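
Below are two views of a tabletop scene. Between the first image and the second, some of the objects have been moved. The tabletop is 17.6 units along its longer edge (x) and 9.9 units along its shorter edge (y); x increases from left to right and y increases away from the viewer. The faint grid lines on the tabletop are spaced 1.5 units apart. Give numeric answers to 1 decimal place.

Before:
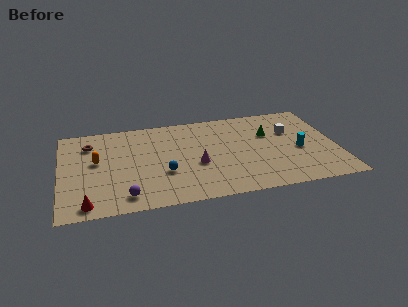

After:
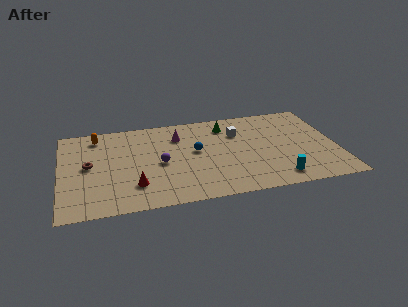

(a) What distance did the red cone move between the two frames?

3.3

From (1.6, 1.1) to (4.6, 2.5), the red cone covered √(3.0² + 1.4²) ≈ 3.3 units.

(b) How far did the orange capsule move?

2.8

From (2.3, 5.6) to (2.4, 8.4), the orange capsule covered √(0.1² + 2.8²) ≈ 2.8 units.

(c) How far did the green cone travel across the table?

3.1

The green cone was near (13.4, 6.5) before and (10.7, 8.0) after, so it travelled √(2.7² + 1.5²) ≈ 3.1 units.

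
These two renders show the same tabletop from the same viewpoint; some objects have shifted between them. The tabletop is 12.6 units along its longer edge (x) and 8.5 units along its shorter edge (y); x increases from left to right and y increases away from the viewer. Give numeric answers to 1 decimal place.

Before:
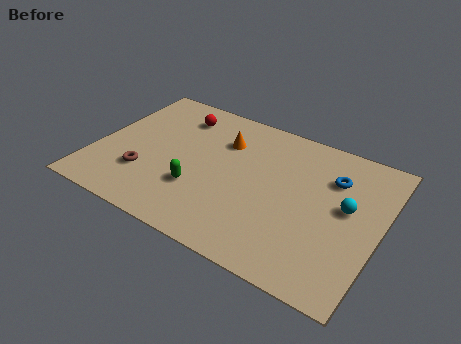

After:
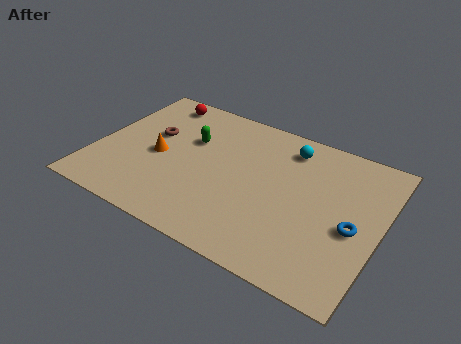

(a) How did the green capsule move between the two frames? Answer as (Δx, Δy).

(-0.8, 2.8)

The green capsule was at about (4.8, 2.7) and moved to about (4.0, 5.5).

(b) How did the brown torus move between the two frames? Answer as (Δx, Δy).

(-0.1, 2.6)

The brown torus was at about (2.4, 2.5) and moved to about (2.3, 5.1).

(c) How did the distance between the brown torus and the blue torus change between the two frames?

+0.6

Before: roughly 8.7 units apart; after: 9.3. That's 0.6 units further apart.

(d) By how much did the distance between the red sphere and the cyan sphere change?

-2.1

Before: roughly 8.2 units apart; after: 6.1. That's 2.1 units closer together.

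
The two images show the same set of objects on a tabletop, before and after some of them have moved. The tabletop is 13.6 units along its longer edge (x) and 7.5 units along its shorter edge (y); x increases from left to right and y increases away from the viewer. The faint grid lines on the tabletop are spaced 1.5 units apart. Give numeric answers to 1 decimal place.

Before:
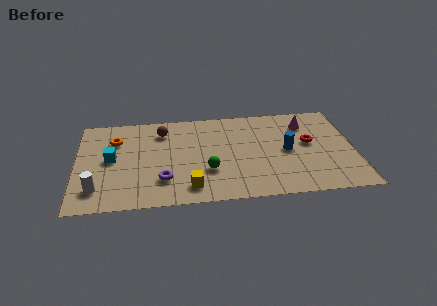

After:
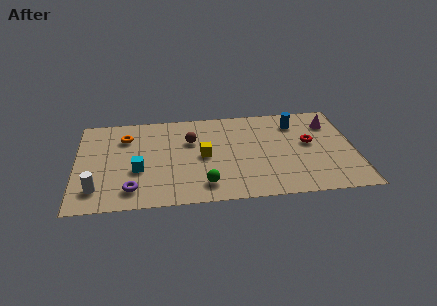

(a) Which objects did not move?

the red torus and the white cylinder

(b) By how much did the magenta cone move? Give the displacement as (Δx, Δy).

(1.2, -0.1)

The magenta cone started near (11.3, 5.8) and ended near (12.5, 5.7).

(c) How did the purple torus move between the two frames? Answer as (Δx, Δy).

(-1.5, -0.6)

The purple torus started near (4.2, 2.0) and ended near (2.7, 1.4).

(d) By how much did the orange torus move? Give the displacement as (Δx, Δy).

(0.5, 0.2)

The orange torus started near (1.9, 5.4) and ended near (2.4, 5.6).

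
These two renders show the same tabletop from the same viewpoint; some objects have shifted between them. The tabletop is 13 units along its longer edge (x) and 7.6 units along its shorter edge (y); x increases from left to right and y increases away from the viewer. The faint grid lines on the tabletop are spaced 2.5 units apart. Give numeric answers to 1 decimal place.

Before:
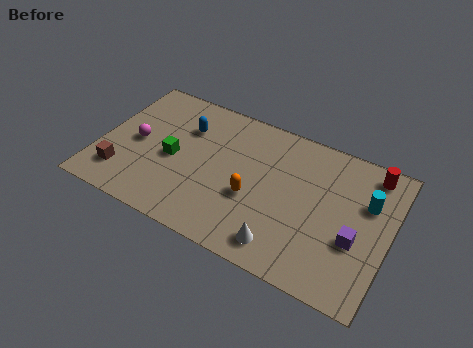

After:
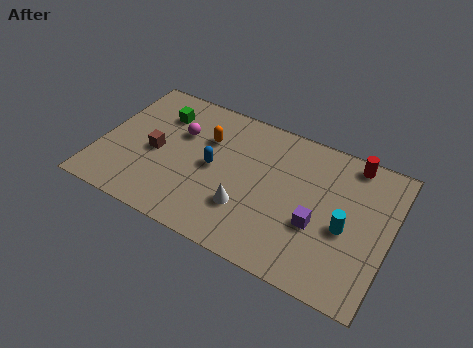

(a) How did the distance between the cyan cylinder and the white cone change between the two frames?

-0.6

They were about 5.0 units apart before and 4.4 after — 0.6 units closer together.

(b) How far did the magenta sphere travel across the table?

2.2

The magenta sphere moved from about (1.6, 3.7) to (3.4, 5.0), a distance of √(1.8² + 1.3²) ≈ 2.2.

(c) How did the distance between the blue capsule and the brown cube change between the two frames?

-1.8

They were about 4.4 units apart before and 2.6 after — 1.8 units closer together.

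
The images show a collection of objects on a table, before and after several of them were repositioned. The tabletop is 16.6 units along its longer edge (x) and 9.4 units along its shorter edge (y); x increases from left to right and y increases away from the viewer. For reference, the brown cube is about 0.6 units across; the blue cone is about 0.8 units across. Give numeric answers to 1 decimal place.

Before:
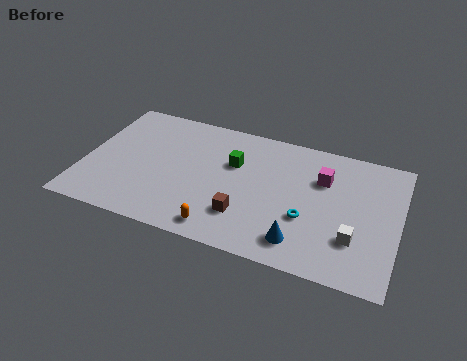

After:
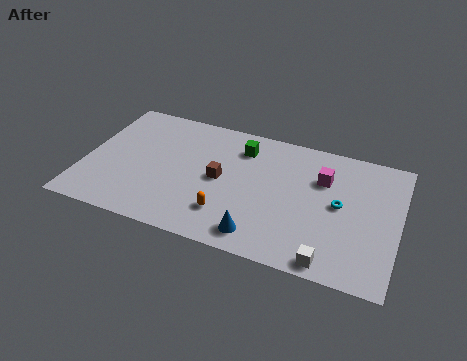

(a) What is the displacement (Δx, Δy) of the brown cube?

(-1.5, 2.2)

From the two frames, the brown cube sits at roughly (8.7, 2.5) before and (7.2, 4.7) after.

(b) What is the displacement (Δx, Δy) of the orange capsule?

(0.2, 1.1)

The orange capsule was at about (7.6, 1.2) and moved to about (7.8, 2.3).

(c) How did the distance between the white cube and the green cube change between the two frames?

+0.9

Before: roughly 7.4 units apart; after: 8.3. That's 0.9 units further apart.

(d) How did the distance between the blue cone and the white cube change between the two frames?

+0.8

Before: roughly 2.9 units apart; after: 3.7. That's 0.8 units further apart.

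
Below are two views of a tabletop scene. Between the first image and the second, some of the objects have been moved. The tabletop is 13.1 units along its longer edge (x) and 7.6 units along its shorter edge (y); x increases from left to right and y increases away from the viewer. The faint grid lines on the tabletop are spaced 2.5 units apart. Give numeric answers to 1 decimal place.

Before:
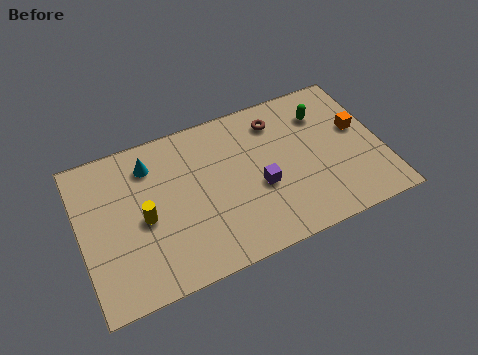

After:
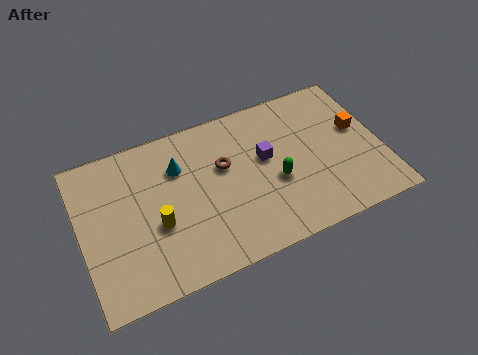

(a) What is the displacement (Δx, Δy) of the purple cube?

(0.4, 1.3)

The purple cube started near (7.7, 3.1) and ended near (8.1, 4.4).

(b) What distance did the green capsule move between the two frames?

3.5

The green capsule was near (10.8, 5.7) before and (8.4, 3.1) after, so it travelled √(2.4² + 2.6²) ≈ 3.5 units.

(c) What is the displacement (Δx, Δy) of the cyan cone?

(1.2, -0.6)

The cyan cone was at about (3.2, 6.0) and moved to about (4.4, 5.4).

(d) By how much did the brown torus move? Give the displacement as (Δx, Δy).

(-2.5, -1.4)

The brown torus started near (8.8, 6.1) and ended near (6.3, 4.7).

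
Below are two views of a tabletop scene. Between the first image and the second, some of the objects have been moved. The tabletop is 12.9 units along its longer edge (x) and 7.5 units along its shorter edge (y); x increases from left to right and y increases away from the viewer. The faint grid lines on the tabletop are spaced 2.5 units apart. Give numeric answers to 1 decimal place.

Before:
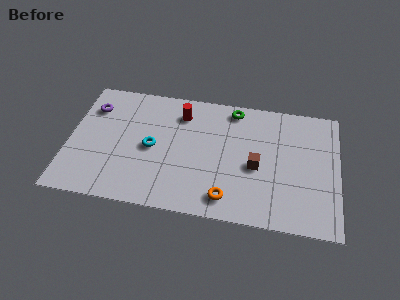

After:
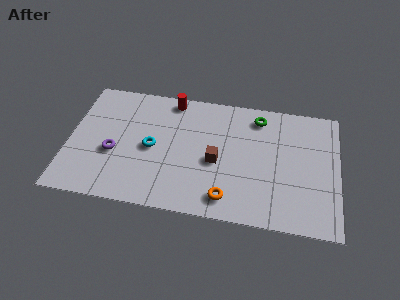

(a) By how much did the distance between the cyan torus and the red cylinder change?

+0.6

The distance was about 2.6 in the first image and 3.2 in the second, so they moved 0.6 units further apart.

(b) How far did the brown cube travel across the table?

1.9

The brown cube moved from about (9.0, 3.3) to (7.1, 3.3), a distance of √(1.9² + 0.0²) ≈ 1.9.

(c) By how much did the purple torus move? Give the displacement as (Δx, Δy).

(1.2, -2.6)

From the two frames, the purple torus sits at roughly (1.0, 5.6) before and (2.2, 3.0) after.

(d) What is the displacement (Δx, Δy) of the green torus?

(1.2, -0.3)

The green torus was at about (7.8, 6.6) and moved to about (9.0, 6.3).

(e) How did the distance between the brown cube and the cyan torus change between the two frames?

-1.9

The distance was about 5.0 in the first image and 3.1 in the second, so they moved 1.9 units closer together.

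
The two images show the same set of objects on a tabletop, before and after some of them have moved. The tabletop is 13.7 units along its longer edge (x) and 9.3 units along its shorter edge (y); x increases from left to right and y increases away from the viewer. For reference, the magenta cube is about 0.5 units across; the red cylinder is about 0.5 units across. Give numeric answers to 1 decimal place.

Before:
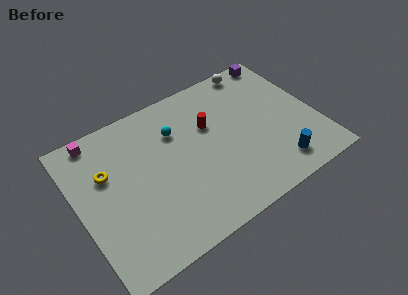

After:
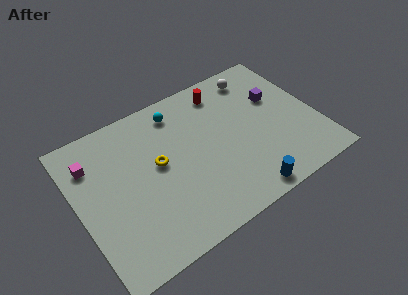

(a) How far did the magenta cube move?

1.5

From (1.6, 8.4) to (1.1, 7.0), the magenta cube covered √(0.5² + 1.4²) ≈ 1.5 units.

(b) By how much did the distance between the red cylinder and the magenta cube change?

+1.2

The distance was about 6.6 in the first image and 7.8 in the second, so they moved 1.2 units further apart.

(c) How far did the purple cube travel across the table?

2.7

The purple cube moved from about (12.5, 8.5) to (11.7, 5.9), a distance of √(0.8² + 2.6²) ≈ 2.7.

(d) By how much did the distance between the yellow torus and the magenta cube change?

+1.6

The distance was about 2.4 in the first image and 4.0 in the second, so they moved 1.6 units further apart.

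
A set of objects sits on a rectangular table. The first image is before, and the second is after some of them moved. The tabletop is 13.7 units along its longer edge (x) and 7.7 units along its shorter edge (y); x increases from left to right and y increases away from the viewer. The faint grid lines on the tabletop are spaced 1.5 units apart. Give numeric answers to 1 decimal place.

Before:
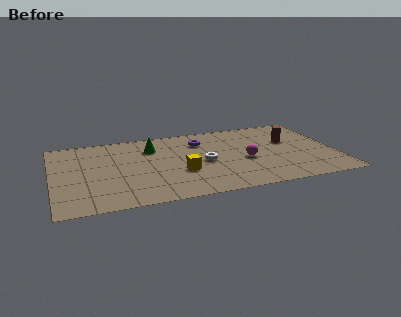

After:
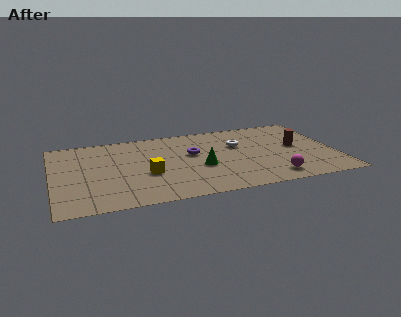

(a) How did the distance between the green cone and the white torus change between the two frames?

-0.4

They were about 3.2 units apart before and 2.8 after — 0.4 units closer together.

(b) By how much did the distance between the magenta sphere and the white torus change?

+2.0

They were about 2.0 units apart before and 4.0 after — 2.0 units further apart.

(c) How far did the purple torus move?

1.3

The purple torus was near (7.3, 5.8) before and (6.8, 4.6) after, so it travelled √(0.5² + 1.2²) ≈ 1.3 units.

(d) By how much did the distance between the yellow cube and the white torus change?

+3.6

They were about 1.4 units apart before and 5.0 after — 3.6 units further apart.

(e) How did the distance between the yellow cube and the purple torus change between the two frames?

-0.4

The distance was about 3.2 in the first image and 2.8 in the second, so they moved 0.4 units closer together.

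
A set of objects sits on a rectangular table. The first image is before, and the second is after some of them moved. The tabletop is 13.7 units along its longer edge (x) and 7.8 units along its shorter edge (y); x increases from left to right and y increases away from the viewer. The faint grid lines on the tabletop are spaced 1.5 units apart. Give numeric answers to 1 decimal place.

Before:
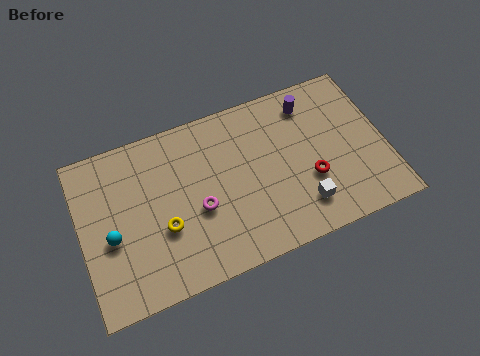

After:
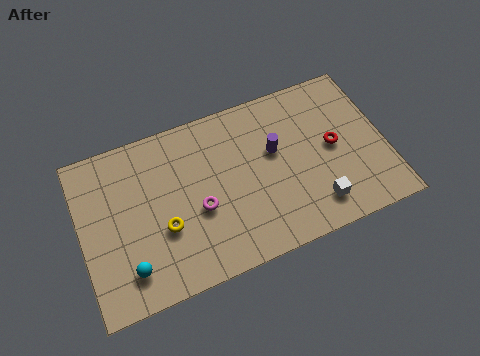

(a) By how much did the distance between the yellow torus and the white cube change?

+0.6

The distance was about 6.2 in the first image and 6.8 in the second, so they moved 0.6 units further apart.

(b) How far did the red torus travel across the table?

1.7

The red torus was near (10.2, 2.8) before and (11.4, 4.0) after, so it travelled √(1.2² + 1.2²) ≈ 1.7 units.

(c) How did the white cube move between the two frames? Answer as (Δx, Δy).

(0.6, -0.2)

From the two frames, the white cube sits at roughly (9.7, 1.7) before and (10.3, 1.5) after.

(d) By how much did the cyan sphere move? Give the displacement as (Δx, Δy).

(0.6, -1.7)

The cyan sphere was at about (1.3, 3.3) and moved to about (1.9, 1.6).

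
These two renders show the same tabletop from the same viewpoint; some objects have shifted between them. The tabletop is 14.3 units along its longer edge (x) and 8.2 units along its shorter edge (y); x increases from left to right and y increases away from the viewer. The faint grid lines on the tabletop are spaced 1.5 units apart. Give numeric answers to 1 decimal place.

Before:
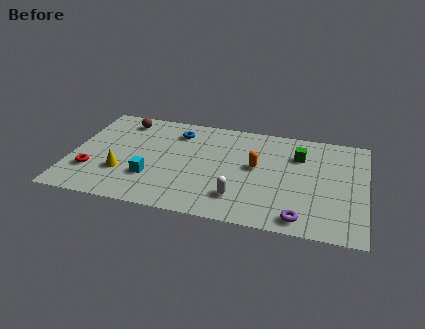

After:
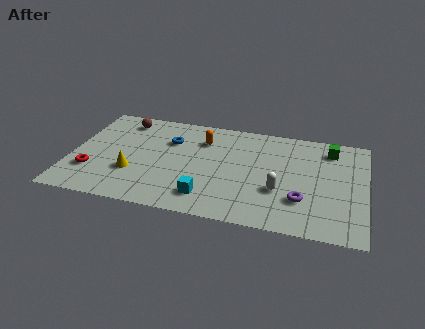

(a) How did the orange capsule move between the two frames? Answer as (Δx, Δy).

(-2.7, 1.6)

From the two frames, the orange capsule sits at roughly (9.0, 4.5) before and (6.3, 6.1) after.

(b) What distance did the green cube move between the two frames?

1.7

The green cube was near (11.0, 5.9) before and (12.5, 6.7) after, so it travelled √(1.5² + 0.8²) ≈ 1.7 units.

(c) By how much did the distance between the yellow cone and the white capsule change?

+1.4

The distance was about 5.7 in the first image and 7.1 in the second, so they moved 1.4 units further apart.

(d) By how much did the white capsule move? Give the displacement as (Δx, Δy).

(1.9, 1.0)

The white capsule started near (8.3, 1.9) and ended near (10.2, 2.9).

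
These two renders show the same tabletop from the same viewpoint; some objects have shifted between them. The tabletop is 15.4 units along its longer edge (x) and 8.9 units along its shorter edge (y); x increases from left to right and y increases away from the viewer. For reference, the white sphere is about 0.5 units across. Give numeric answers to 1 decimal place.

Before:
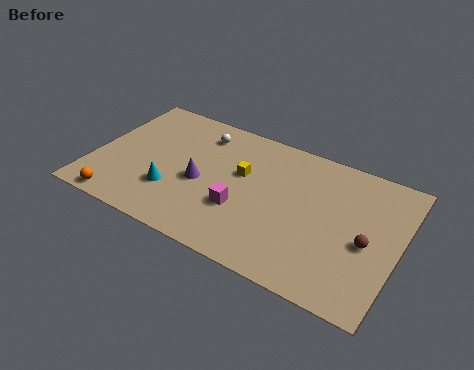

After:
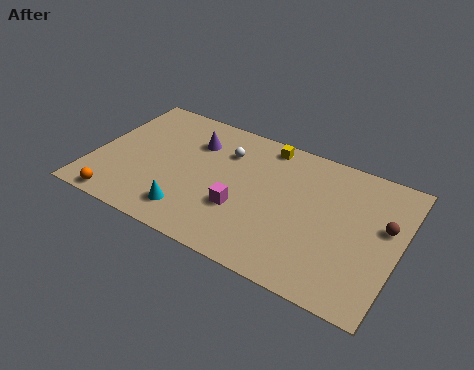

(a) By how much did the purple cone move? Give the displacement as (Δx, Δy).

(-0.7, 2.6)

The purple cone was at about (5.5, 3.9) and moved to about (4.8, 6.5).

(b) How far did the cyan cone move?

1.5

From (4.2, 2.7) to (5.3, 1.7), the cyan cone covered √(1.1² + 1.0²) ≈ 1.5 units.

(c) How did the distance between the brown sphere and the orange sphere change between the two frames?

+1.1

They were about 12.5 units apart before and 13.6 after — 1.1 units further apart.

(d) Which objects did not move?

the orange sphere and the magenta cube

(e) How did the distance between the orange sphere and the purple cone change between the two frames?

+1.6

Before: roughly 4.8 units apart; after: 6.4. That's 1.6 units further apart.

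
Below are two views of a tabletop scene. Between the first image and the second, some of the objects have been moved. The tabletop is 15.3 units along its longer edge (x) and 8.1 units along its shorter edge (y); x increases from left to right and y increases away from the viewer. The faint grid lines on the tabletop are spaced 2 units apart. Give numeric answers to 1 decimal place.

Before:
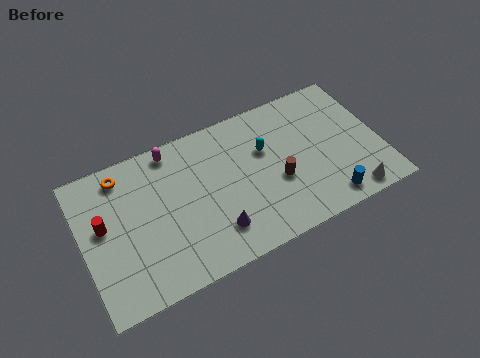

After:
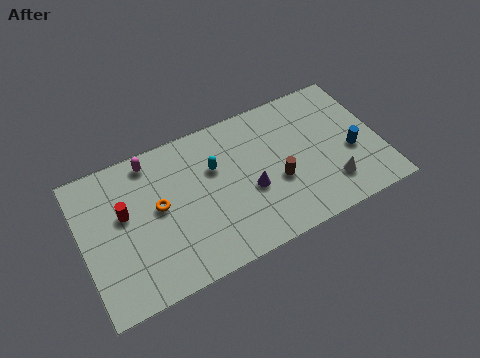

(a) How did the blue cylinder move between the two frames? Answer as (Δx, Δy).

(1.6, 2.2)

From the two frames, the blue cylinder sits at roughly (12.2, 1.1) before and (13.8, 3.3) after.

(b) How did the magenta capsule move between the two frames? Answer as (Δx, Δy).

(-1.1, -0.1)

From the two frames, the magenta capsule sits at roughly (4.9, 7.2) before and (3.8, 7.1) after.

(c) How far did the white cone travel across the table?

1.3

The white cone moved from about (13.4, 0.9) to (12.5, 1.9), a distance of √(0.9² + 1.0²) ≈ 1.3.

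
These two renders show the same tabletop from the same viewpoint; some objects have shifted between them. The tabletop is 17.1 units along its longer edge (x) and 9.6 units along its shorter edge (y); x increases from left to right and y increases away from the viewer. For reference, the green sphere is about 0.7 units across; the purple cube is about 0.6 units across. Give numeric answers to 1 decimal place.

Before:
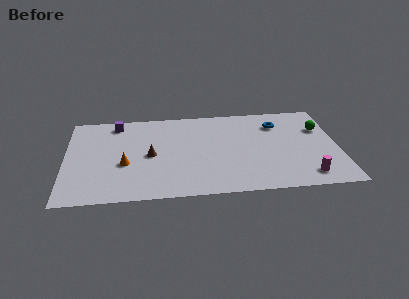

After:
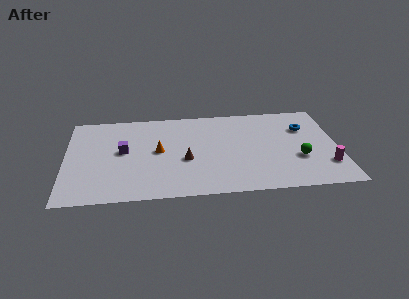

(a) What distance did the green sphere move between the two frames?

3.4

The green sphere was near (16.1, 6.5) before and (14.6, 3.4) after, so it travelled √(1.5² + 3.1²) ≈ 3.4 units.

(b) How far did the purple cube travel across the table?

3.1

The purple cube moved from about (3.2, 8.3) to (3.6, 5.2), a distance of √(0.4² + 3.1²) ≈ 3.1.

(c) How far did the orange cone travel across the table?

2.4

The orange cone moved from about (3.7, 3.8) to (5.8, 5.0), a distance of √(2.1² + 1.2²) ≈ 2.4.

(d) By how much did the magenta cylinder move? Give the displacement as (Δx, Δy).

(1.3, 1.0)

The magenta cylinder started near (15.0, 1.5) and ended near (16.3, 2.5).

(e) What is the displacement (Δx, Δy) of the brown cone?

(2.2, -0.7)

From the two frames, the brown cone sits at roughly (5.3, 4.6) before and (7.5, 3.9) after.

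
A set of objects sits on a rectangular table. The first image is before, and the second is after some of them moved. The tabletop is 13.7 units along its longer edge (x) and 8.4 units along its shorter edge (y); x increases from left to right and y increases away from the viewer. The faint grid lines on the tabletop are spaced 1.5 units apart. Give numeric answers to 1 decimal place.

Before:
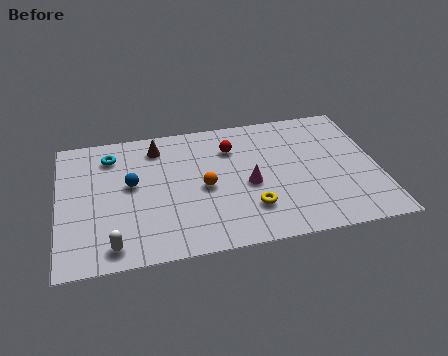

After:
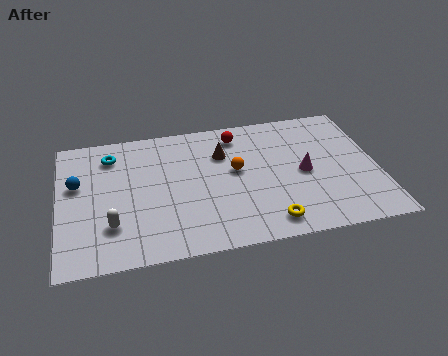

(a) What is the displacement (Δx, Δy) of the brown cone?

(2.8, -1.0)

The brown cone was at about (4.3, 6.9) and moved to about (7.1, 5.9).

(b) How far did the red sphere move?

0.9

The red sphere moved from about (7.5, 6.2) to (7.8, 7.0), a distance of √(0.3² + 0.8²) ≈ 0.9.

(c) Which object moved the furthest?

the brown cone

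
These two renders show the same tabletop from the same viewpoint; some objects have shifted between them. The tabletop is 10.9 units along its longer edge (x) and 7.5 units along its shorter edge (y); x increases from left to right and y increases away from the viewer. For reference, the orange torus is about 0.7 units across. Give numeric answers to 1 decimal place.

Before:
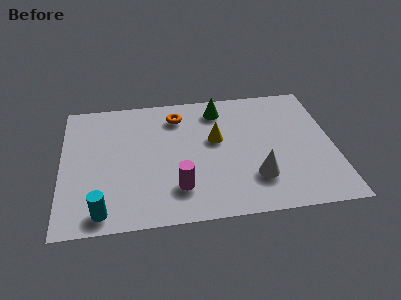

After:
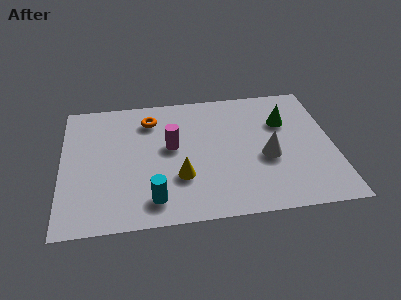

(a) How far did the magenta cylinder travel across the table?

2.4

From (4.6, 1.8) to (4.4, 4.2), the magenta cylinder covered √(0.2² + 2.4²) ≈ 2.4 units.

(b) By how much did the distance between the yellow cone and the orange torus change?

+1.5

Before: roughly 2.2 units apart; after: 3.7. That's 1.5 units further apart.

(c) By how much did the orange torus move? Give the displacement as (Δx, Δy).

(-1.1, -0.1)

The orange torus started near (4.7, 6.0) and ended near (3.6, 5.9).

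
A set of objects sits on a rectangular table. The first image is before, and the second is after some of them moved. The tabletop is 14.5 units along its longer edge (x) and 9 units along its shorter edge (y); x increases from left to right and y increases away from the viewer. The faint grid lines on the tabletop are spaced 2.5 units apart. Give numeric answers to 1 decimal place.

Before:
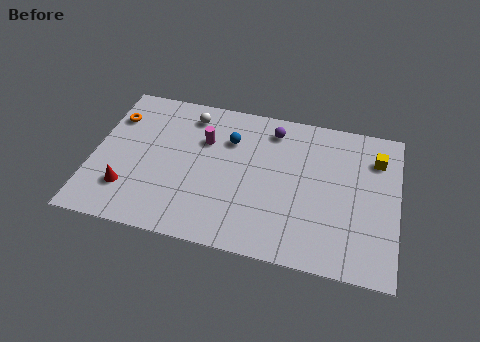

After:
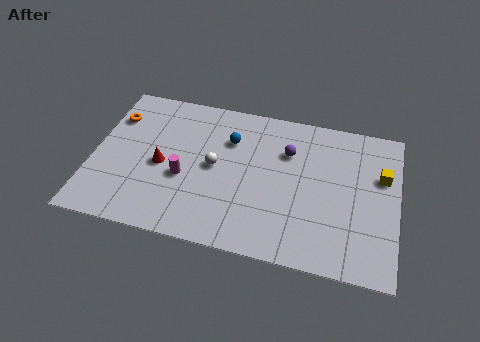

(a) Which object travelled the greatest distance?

the white sphere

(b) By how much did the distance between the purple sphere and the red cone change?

-2.1

Before: roughly 8.4 units apart; after: 6.3. That's 2.1 units closer together.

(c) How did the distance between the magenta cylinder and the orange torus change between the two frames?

+0.3

The distance was about 4.4 in the first image and 4.7 in the second, so they moved 0.3 units further apart.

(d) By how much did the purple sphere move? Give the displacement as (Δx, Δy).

(0.8, -1.2)

The purple sphere started near (8.4, 7.5) and ended near (9.2, 6.3).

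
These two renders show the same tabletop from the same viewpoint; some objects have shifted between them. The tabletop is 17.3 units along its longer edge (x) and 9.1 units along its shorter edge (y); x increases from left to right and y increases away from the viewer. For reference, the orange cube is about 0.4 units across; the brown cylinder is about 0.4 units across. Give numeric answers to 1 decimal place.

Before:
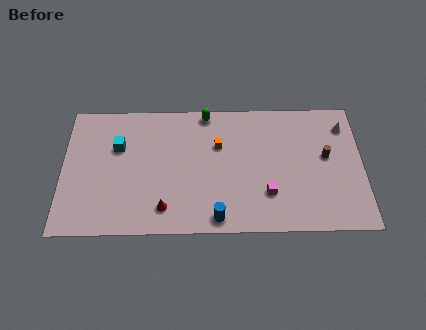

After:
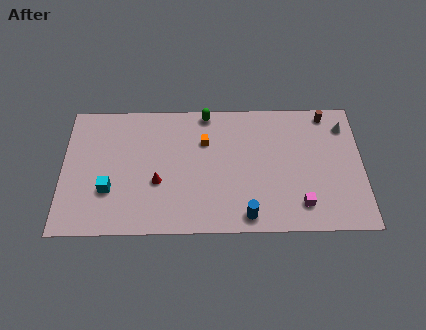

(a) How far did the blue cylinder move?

1.7

The blue cylinder was near (8.9, 1.0) before and (10.6, 1.1) after, so it travelled √(1.7² + 0.1²) ≈ 1.7 units.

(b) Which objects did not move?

the green capsule and the white cone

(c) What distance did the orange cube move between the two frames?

0.9

The orange cube moved from about (9.0, 6.0) to (8.2, 6.3), a distance of √(0.8² + 0.3²) ≈ 0.9.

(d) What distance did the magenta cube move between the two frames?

2.1

The magenta cube was near (11.8, 2.6) before and (13.7, 1.8) after, so it travelled √(1.9² + 0.8²) ≈ 2.1 units.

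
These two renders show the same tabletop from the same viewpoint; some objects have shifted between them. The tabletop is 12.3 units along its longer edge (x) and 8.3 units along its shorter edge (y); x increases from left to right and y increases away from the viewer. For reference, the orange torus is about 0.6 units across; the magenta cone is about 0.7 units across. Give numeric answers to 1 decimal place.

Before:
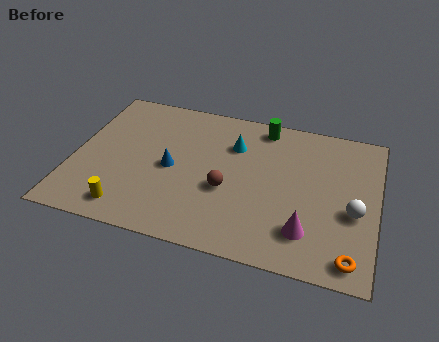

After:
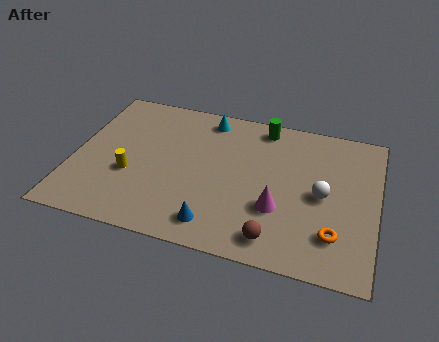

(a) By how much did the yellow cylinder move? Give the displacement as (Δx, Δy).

(-0.1, 1.9)

The yellow cylinder started near (2.5, 1.2) and ended near (2.4, 3.1).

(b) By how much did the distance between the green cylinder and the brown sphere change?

+2.0

Before: roughly 4.2 units apart; after: 6.2. That's 2.0 units further apart.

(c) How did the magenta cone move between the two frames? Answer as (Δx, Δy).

(-1.2, 0.9)

The magenta cone was at about (9.6, 1.9) and moved to about (8.4, 2.8).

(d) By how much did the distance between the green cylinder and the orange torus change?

-1.2

They were about 7.4 units apart before and 6.2 after — 1.2 units closer together.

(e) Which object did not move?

the green cylinder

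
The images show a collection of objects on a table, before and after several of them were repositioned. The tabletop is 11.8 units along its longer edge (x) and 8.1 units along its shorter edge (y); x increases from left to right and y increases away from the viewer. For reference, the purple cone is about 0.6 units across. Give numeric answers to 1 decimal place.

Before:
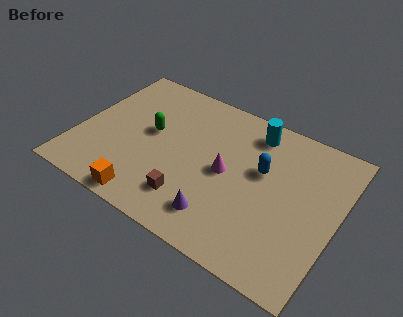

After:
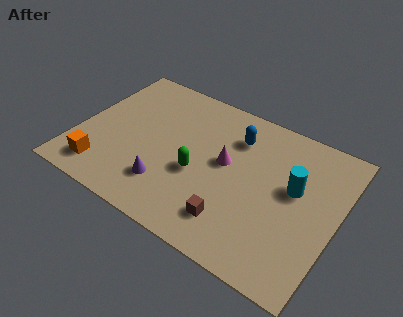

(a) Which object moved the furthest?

the cyan cylinder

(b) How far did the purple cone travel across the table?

2.5

The purple cone was near (6.9, 1.6) before and (4.4, 2.0) after, so it travelled √(2.5² + 0.4²) ≈ 2.5 units.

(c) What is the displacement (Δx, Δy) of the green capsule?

(2.4, -1.2)

The green capsule started near (3.2, 4.5) and ended near (5.6, 3.3).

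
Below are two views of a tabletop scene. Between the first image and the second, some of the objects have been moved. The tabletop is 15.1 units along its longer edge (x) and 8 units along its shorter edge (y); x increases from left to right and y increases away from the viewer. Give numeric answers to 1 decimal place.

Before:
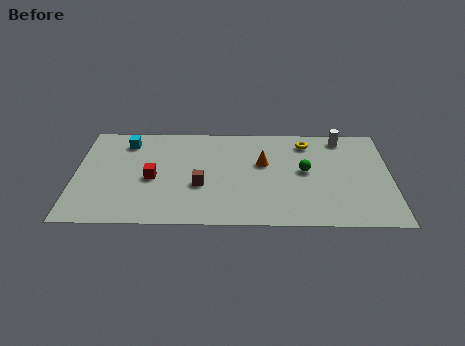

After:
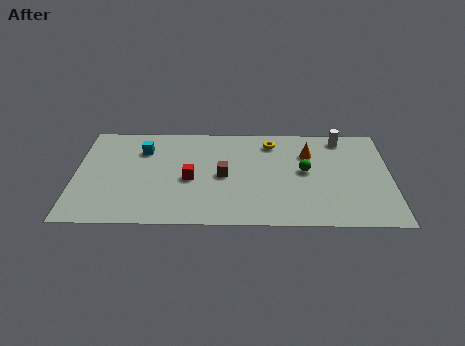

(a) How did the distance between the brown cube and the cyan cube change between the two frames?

-0.6

The distance was about 5.0 in the first image and 4.4 in the second, so they moved 0.6 units closer together.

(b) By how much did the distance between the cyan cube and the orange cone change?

+1.2

Before: roughly 6.8 units apart; after: 8.0. That's 1.2 units further apart.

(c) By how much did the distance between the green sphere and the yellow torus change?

+0.5

Before: roughly 2.3 units apart; after: 2.8. That's 0.5 units further apart.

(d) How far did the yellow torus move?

1.7

From (11.1, 6.6) to (9.4, 6.6), the yellow torus covered √(1.7² + 0.0²) ≈ 1.7 units.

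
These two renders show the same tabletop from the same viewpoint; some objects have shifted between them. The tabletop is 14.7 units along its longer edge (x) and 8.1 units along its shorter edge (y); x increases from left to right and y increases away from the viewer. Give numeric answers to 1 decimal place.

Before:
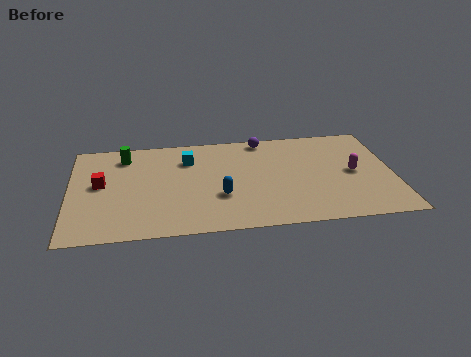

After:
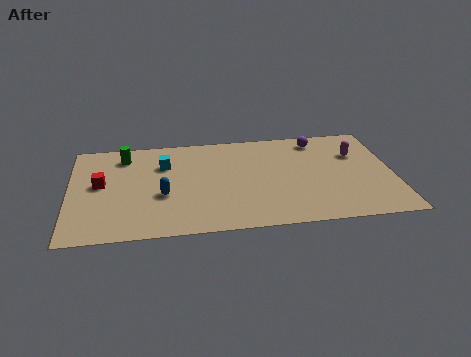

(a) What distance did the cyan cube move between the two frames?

1.1

The cyan cube moved from about (5.4, 6.0) to (4.3, 5.7), a distance of √(1.1² + 0.3²) ≈ 1.1.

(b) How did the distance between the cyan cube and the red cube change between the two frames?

-1.1

They were about 4.3 units apart before and 3.2 after — 1.1 units closer together.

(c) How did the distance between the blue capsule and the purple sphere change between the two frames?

+3.1

The distance was about 5.0 in the first image and 8.1 in the second, so they moved 3.1 units further apart.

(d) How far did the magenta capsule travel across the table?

1.5

From (12.9, 4.0) to (13.1, 5.5), the magenta capsule covered √(0.2² + 1.5²) ≈ 1.5 units.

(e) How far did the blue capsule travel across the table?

2.6

The blue capsule was near (6.8, 2.8) before and (4.2, 3.2) after, so it travelled √(2.6² + 0.4²) ≈ 2.6 units.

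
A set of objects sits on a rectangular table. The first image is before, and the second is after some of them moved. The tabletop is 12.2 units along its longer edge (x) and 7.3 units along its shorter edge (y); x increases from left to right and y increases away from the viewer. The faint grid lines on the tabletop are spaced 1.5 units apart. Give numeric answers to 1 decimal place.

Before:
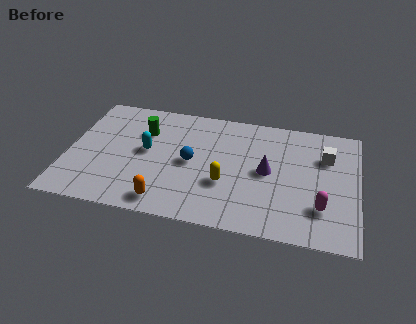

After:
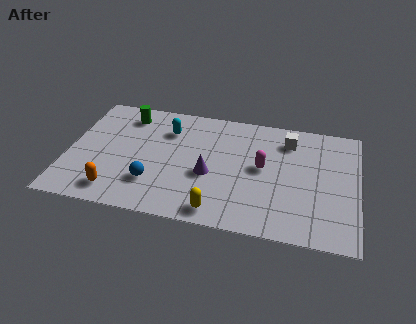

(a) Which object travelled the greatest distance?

the magenta capsule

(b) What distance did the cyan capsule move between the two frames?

1.7

The cyan capsule was near (3.3, 3.9) before and (4.1, 5.4) after, so it travelled √(0.8² + 1.5²) ≈ 1.7 units.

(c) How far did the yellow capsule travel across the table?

1.7

From (6.7, 2.6) to (6.5, 0.9), the yellow capsule covered √(0.2² + 1.7²) ≈ 1.7 units.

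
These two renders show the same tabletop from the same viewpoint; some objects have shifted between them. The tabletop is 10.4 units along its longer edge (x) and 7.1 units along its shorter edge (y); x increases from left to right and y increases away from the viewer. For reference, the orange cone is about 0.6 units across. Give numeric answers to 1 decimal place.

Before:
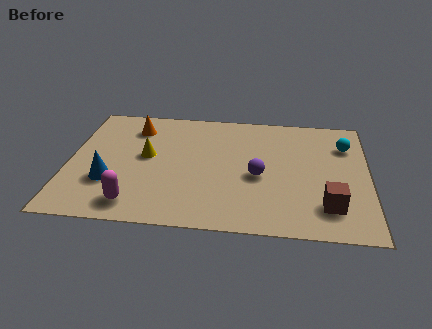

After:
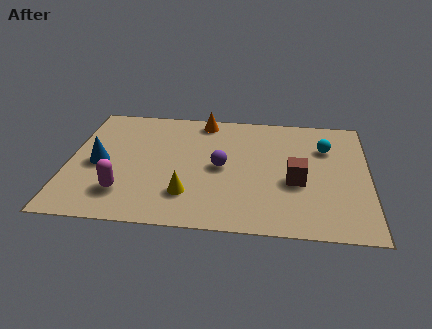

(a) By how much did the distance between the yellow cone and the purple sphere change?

-2.0

The distance was about 4.0 in the first image and 2.0 in the second, so they moved 2.0 units closer together.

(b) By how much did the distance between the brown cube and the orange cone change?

-3.2

The distance was about 7.9 in the first image and 4.7 in the second, so they moved 3.2 units closer together.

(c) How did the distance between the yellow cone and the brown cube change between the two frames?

-2.8

Before: roughly 6.7 units apart; after: 3.9. That's 2.8 units closer together.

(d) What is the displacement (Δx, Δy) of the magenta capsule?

(-0.4, 0.6)

The magenta capsule started near (2.4, 1.1) and ended near (2.0, 1.7).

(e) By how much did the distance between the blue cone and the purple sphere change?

-1.0

Before: roughly 5.2 units apart; after: 4.2. That's 1.0 units closer together.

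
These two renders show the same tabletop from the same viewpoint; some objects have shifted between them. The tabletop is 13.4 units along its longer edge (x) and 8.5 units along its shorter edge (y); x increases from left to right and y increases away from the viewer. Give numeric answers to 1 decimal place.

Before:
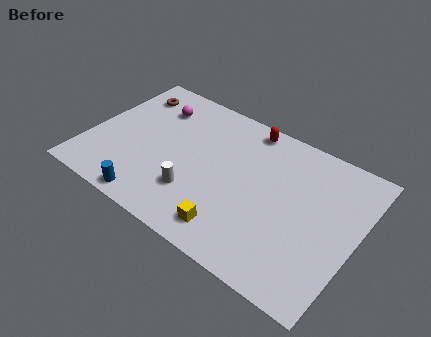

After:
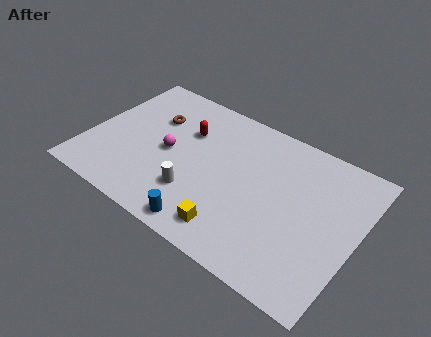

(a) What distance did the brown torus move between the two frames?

1.8

The brown torus moved from about (1.4, 6.8) to (2.9, 5.8), a distance of √(1.5² + 1.0²) ≈ 1.8.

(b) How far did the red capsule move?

3.3

The red capsule was near (7.4, 7.6) before and (4.6, 5.8) after, so it travelled √(2.8² + 1.8²) ≈ 3.3 units.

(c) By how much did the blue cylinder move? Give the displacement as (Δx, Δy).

(2.8, 0.1)

From the two frames, the blue cylinder sits at roughly (3.8, 0.8) before and (6.6, 0.9) after.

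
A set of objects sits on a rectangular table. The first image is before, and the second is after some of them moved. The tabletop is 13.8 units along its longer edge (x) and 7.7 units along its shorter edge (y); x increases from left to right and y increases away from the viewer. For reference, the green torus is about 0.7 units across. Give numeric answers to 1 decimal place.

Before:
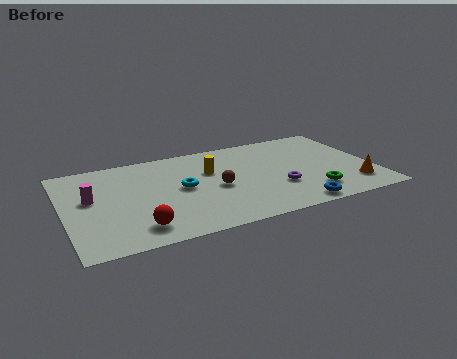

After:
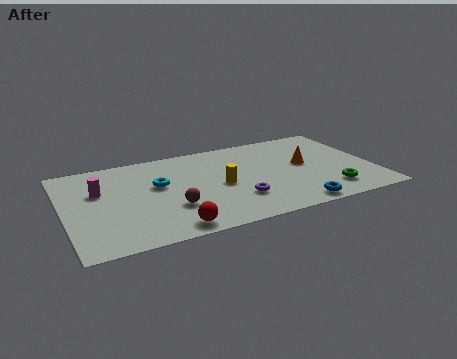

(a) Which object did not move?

the blue torus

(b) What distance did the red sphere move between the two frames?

1.5

The red sphere was near (3.0, 1.4) before and (4.4, 0.9) after, so it travelled √(1.4² + 0.5²) ≈ 1.5 units.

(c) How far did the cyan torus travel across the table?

1.2

From (5.2, 4.0) to (4.2, 4.6), the cyan torus covered √(1.0² + 0.6²) ≈ 1.2 units.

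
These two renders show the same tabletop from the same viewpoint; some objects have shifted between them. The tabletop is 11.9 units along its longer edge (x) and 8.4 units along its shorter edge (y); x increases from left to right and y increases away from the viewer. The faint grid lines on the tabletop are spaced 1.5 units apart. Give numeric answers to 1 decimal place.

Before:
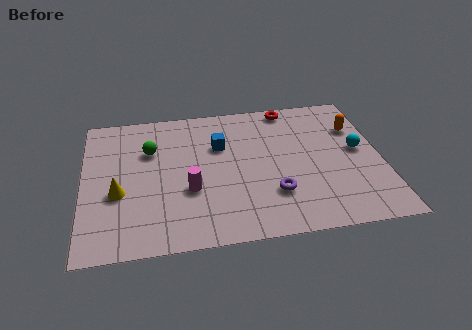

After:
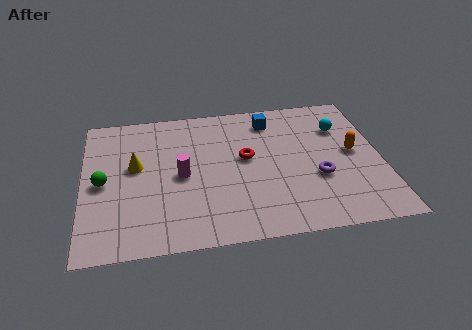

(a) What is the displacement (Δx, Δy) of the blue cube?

(2.1, 1.3)

From the two frames, the blue cube sits at roughly (5.5, 5.6) before and (7.6, 6.9) after.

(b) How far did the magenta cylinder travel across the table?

0.9

The magenta cylinder moved from about (4.2, 3.1) to (3.9, 4.0), a distance of √(0.3² + 0.9²) ≈ 0.9.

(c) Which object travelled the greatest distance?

the red torus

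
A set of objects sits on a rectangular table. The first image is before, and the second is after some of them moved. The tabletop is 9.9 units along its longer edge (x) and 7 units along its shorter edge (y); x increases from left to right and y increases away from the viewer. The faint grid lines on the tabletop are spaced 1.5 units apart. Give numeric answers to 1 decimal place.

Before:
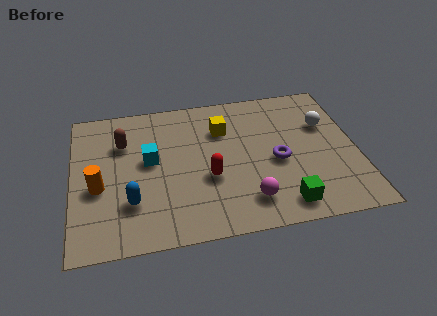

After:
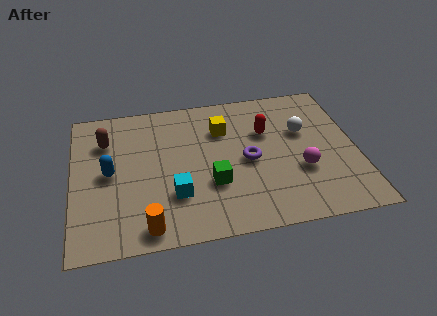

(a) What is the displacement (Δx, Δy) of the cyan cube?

(0.8, -1.8)

The cyan cube started near (2.7, 3.9) and ended near (3.5, 2.1).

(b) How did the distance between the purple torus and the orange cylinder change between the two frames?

-1.8

Before: roughly 6.2 units apart; after: 4.4. That's 1.8 units closer together.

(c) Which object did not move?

the yellow cube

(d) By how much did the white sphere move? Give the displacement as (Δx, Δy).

(-0.8, -0.2)

From the two frames, the white sphere sits at roughly (8.9, 4.6) before and (8.1, 4.4) after.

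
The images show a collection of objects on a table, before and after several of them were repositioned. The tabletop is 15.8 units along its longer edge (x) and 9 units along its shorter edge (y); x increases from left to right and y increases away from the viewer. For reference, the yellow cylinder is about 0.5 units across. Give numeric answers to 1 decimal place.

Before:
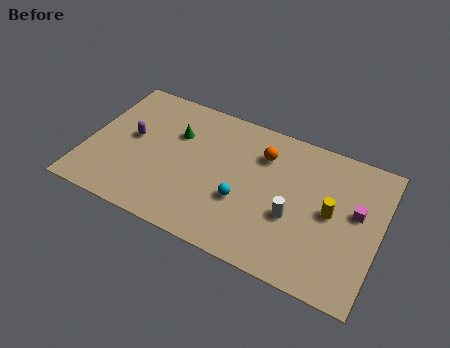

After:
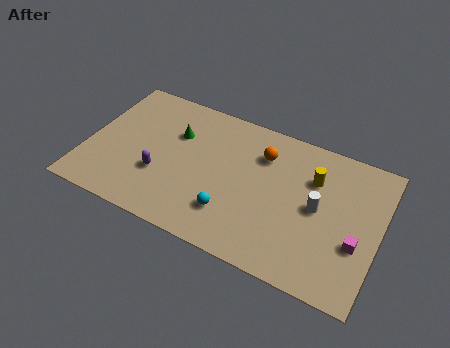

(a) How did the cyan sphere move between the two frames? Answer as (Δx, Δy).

(-0.5, -1.0)

From the two frames, the cyan sphere sits at roughly (8.6, 3.3) before and (8.1, 2.3) after.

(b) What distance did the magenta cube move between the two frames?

1.9

From (14.5, 5.2) to (14.7, 3.3), the magenta cube covered √(0.2² + 1.9²) ≈ 1.9 units.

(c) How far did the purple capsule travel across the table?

2.5

The purple capsule was near (2.3, 4.9) before and (4.1, 3.1) after, so it travelled √(1.8² + 1.8²) ≈ 2.5 units.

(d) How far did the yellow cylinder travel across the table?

2.0

The yellow cylinder was near (13.2, 4.6) before and (12.1, 6.3) after, so it travelled √(1.1² + 1.7²) ≈ 2.0 units.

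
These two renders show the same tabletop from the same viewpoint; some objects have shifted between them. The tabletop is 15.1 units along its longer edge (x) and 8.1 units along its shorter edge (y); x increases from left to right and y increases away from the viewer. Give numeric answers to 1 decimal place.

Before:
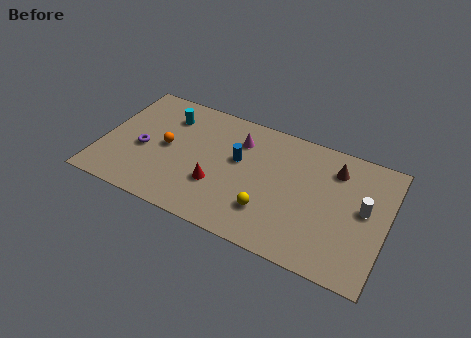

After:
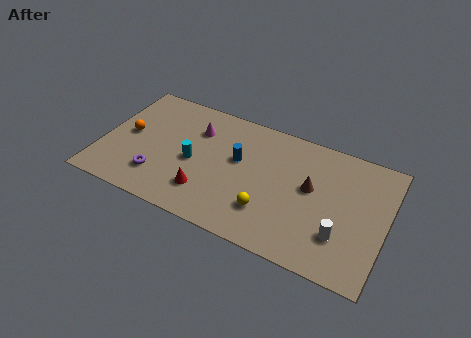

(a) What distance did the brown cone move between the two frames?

2.0

The brown cone moved from about (12.2, 6.3) to (11.1, 4.6), a distance of √(1.1² + 1.7²) ≈ 2.0.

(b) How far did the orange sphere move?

2.1

The orange sphere was near (3.4, 4.1) before and (1.3, 4.2) after, so it travelled √(2.1² + 0.1²) ≈ 2.1 units.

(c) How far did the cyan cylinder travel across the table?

3.0

The cyan cylinder moved from about (3.2, 6.2) to (4.9, 3.7), a distance of √(1.7² + 2.5²) ≈ 3.0.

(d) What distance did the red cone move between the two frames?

0.9

The red cone was near (6.3, 2.7) before and (5.8, 2.0) after, so it travelled √(0.5² + 0.7²) ≈ 0.9 units.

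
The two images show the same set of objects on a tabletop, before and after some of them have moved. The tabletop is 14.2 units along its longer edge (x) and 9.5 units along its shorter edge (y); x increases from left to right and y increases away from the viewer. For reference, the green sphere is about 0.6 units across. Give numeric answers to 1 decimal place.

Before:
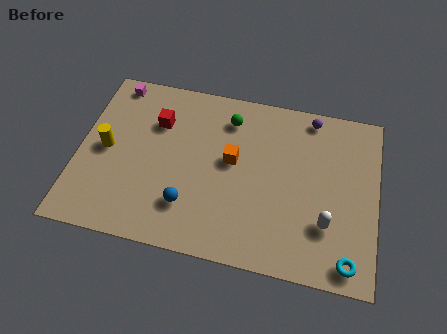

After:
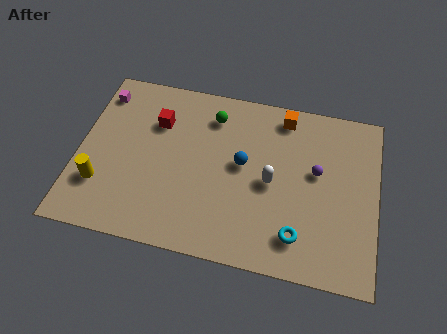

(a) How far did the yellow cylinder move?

2.0

From (1.3, 4.7) to (1.2, 2.7), the yellow cylinder covered √(0.1² + 2.0²) ≈ 2.0 units.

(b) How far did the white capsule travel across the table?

3.2

The white capsule moved from about (11.9, 2.8) to (9.2, 4.5), a distance of √(2.7² + 1.7²) ≈ 3.2.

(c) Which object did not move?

the red cube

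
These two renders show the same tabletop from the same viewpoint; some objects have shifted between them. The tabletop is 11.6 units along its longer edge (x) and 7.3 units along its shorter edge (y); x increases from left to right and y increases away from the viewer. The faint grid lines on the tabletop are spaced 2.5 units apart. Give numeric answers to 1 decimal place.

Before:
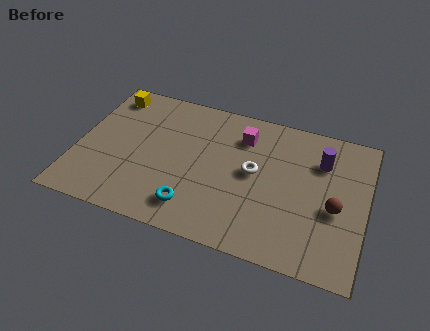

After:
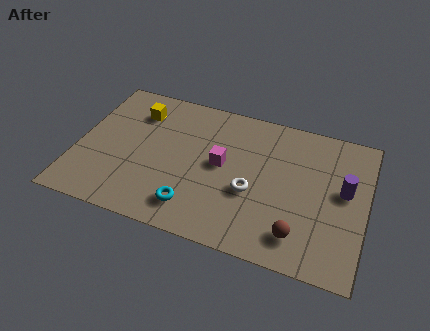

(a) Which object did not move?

the cyan torus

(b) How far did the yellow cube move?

1.3

The yellow cube was near (1.0, 6.2) before and (2.2, 5.6) after, so it travelled √(1.2² + 0.6²) ≈ 1.3 units.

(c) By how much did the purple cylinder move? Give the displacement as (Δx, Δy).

(1.0, -1.2)

The purple cylinder was at about (9.7, 5.3) and moved to about (10.7, 4.1).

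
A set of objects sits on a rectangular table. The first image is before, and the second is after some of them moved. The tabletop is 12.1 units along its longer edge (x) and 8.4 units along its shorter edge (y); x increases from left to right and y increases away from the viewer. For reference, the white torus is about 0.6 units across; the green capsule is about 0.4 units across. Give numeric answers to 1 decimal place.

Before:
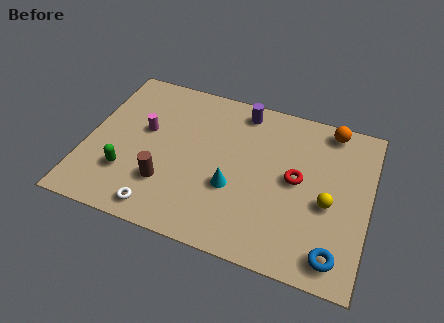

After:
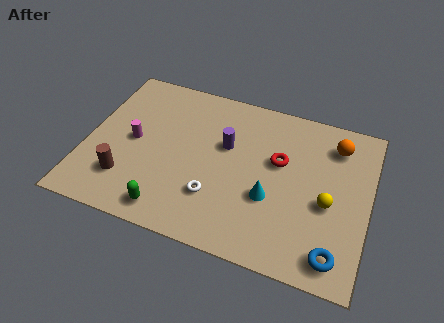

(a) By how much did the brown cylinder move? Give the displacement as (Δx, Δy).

(-1.7, -0.3)

The brown cylinder was at about (3.6, 2.4) and moved to about (1.9, 2.1).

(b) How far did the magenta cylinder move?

0.8

From (2.4, 4.9) to (2.0, 4.2), the magenta cylinder covered √(0.4² + 0.7²) ≈ 0.8 units.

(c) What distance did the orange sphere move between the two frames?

0.9

The orange sphere was near (10.2, 7.5) before and (10.5, 6.7) after, so it travelled √(0.3² + 0.8²) ≈ 0.9 units.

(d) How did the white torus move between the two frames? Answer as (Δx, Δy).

(2.2, 1.4)

From the two frames, the white torus sits at roughly (3.5, 1.0) before and (5.7, 2.4) after.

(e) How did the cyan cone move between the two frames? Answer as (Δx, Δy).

(1.6, 0.0)

The cyan cone started near (6.4, 3.1) and ended near (8.0, 3.1).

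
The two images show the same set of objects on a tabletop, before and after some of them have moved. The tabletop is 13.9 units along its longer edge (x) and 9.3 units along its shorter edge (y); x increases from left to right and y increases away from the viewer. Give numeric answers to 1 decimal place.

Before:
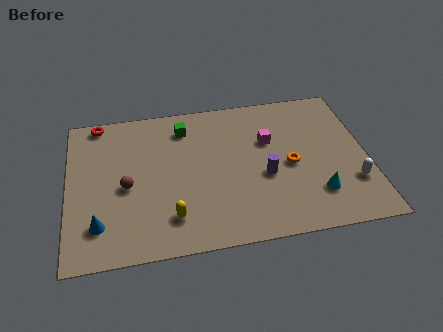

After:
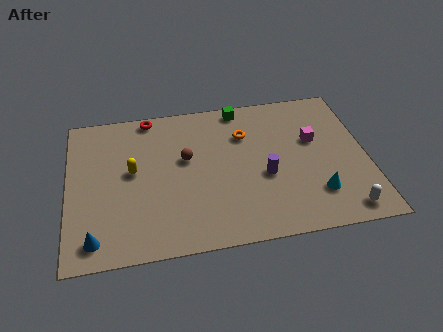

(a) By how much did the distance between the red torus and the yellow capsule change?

-3.7

Before: roughly 7.2 units apart; after: 3.5. That's 3.7 units closer together.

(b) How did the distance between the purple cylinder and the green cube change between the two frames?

-0.5

Before: roughly 5.2 units apart; after: 4.7. That's 0.5 units closer together.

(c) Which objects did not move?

the cyan cone and the purple cylinder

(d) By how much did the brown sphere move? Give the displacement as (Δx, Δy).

(2.8, 1.3)

The brown sphere was at about (2.7, 4.2) and moved to about (5.5, 5.5).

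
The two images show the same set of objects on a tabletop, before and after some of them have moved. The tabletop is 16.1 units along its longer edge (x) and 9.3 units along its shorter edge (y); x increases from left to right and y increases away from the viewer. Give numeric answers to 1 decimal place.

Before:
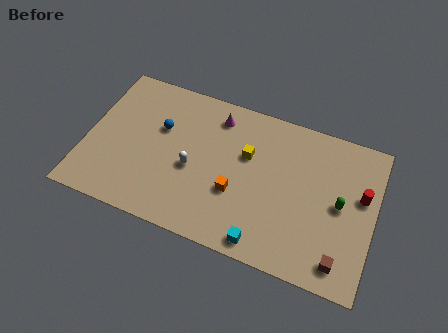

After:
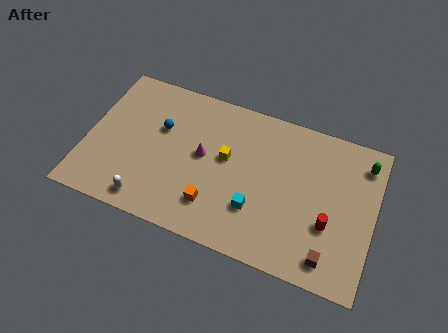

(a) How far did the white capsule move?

3.6

From (6.0, 4.0) to (3.8, 1.2), the white capsule covered √(2.2² + 2.8²) ≈ 3.6 units.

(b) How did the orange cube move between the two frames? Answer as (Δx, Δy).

(-1.1, -1.2)

From the two frames, the orange cube sits at roughly (8.5, 3.4) before and (7.4, 2.2) after.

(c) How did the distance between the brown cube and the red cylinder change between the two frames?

-2.4

They were about 4.3 units apart before and 1.9 after — 2.4 units closer together.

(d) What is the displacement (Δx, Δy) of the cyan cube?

(-0.6, 1.8)

The cyan cube started near (10.3, 1.0) and ended near (9.7, 2.8).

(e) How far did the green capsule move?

3.1

From (14.2, 4.7) to (15.3, 7.6), the green capsule covered √(1.1² + 2.9²) ≈ 3.1 units.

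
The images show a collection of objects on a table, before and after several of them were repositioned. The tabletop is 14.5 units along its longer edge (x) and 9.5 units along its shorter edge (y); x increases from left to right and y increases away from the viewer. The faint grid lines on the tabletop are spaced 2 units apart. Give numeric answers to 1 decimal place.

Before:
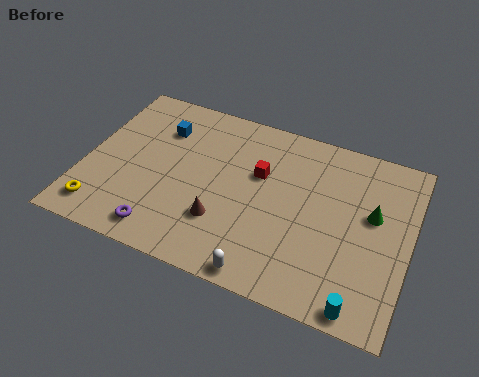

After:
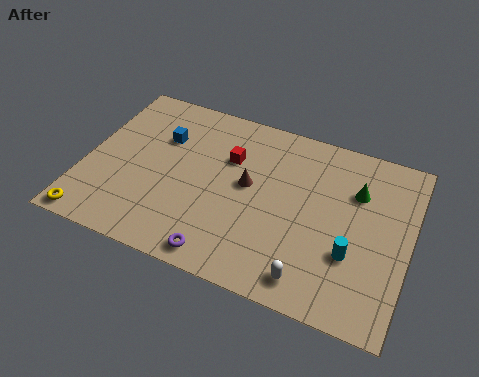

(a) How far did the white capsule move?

2.1

From (8.5, 0.8) to (10.5, 1.3), the white capsule covered √(2.0² + 0.5²) ≈ 2.1 units.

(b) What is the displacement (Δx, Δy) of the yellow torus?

(-0.3, -0.7)

The yellow torus was at about (1.1, 1.5) and moved to about (0.8, 0.8).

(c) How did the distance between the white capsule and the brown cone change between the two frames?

+2.1

They were about 2.9 units apart before and 5.0 after — 2.1 units further apart.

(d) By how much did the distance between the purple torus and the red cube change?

-0.6

Before: roughly 6.0 units apart; after: 5.4. That's 0.6 units closer together.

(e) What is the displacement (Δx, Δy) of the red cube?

(-1.4, 0.4)

The red cube started near (7.7, 6.0) and ended near (6.3, 6.4).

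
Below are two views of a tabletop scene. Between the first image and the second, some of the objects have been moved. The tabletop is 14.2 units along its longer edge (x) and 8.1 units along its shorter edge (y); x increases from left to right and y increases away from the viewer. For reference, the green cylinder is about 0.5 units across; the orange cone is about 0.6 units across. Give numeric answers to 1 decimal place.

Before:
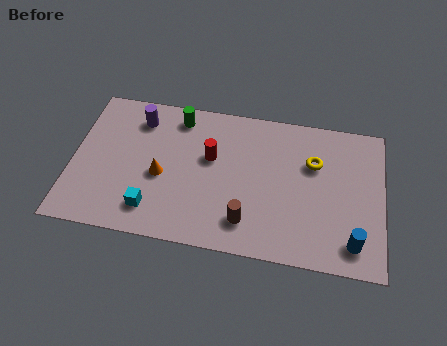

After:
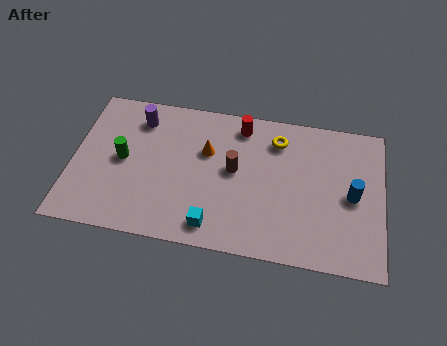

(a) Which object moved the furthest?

the green cylinder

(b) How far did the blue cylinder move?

2.5

From (12.9, 1.4) to (12.8, 3.9), the blue cylinder covered √(0.1² + 2.5²) ≈ 2.5 units.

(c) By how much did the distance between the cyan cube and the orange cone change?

+2.1

The distance was about 1.9 in the first image and 4.0 in the second, so they moved 2.1 units further apart.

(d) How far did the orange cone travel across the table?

2.6

The orange cone was near (4.1, 3.5) before and (6.1, 5.2) after, so it travelled √(2.0² + 1.7²) ≈ 2.6 units.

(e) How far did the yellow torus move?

2.0

The yellow torus was near (11.0, 5.4) before and (9.3, 6.4) after, so it travelled √(1.7² + 1.0²) ≈ 2.0 units.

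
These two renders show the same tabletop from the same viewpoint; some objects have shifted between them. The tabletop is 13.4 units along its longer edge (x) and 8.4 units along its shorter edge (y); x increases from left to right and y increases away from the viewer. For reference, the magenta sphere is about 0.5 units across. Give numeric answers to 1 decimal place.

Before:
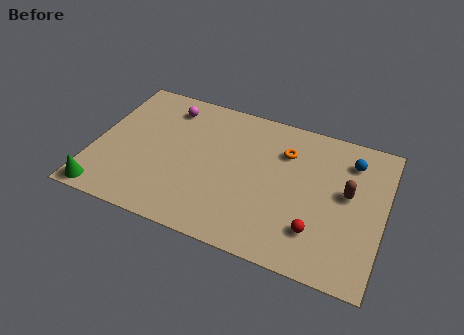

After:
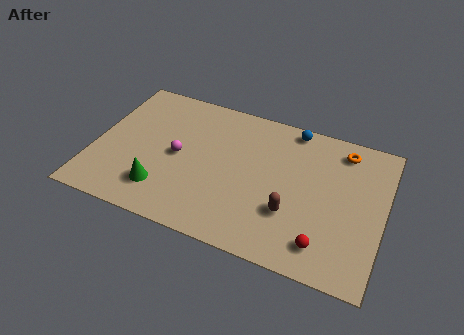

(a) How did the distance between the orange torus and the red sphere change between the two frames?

+1.2

They were about 4.4 units apart before and 5.6 after — 1.2 units further apart.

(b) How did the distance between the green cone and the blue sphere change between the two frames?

-4.4

Before: roughly 12.3 units apart; after: 7.9. That's 4.4 units closer together.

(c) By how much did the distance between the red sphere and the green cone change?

-2.3

Before: roughly 9.8 units apart; after: 7.5. That's 2.3 units closer together.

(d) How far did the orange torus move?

2.8

From (8.7, 6.1) to (11.3, 7.1), the orange torus covered √(2.6² + 1.0²) ≈ 2.8 units.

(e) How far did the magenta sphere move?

2.9

The magenta sphere was near (3.1, 6.9) before and (3.9, 4.1) after, so it travelled √(0.8² + 2.8²) ≈ 2.9 units.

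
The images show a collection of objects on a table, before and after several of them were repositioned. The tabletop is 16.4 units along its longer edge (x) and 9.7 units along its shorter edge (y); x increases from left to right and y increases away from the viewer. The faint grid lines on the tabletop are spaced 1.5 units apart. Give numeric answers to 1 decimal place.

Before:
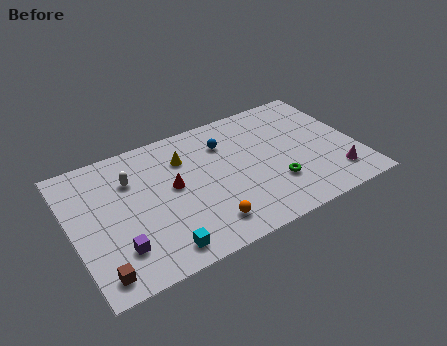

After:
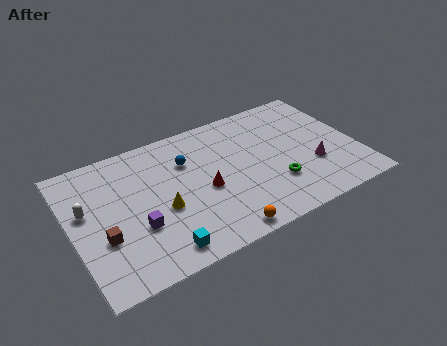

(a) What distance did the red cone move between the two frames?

2.0

From (5.8, 5.3) to (7.5, 4.3), the red cone covered √(1.7² + 1.0²) ≈ 2.0 units.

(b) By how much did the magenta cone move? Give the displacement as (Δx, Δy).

(-1.1, 1.3)

The magenta cone was at about (14.8, 2.0) and moved to about (13.7, 3.3).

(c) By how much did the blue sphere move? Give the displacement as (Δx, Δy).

(-2.3, -0.4)

The blue sphere started near (9.1, 7.2) and ended near (6.8, 6.8).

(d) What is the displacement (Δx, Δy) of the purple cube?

(1.2, 1.0)

From the two frames, the purple cube sits at roughly (2.3, 2.4) before and (3.5, 3.4) after.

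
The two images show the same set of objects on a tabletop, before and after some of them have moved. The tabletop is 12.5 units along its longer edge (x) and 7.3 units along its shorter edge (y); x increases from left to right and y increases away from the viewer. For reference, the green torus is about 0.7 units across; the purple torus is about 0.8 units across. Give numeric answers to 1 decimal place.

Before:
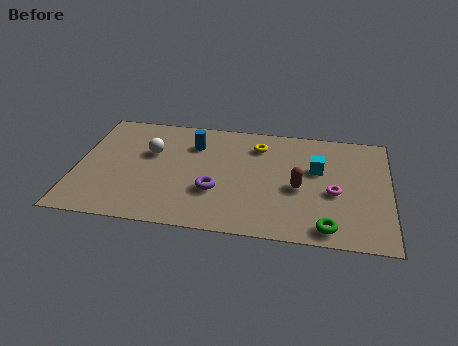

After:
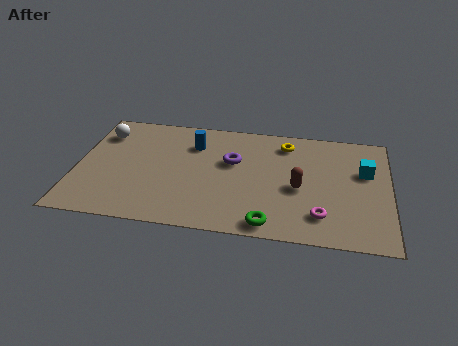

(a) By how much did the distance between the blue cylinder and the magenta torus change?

+0.3

Before: roughly 6.1 units apart; after: 6.4. That's 0.3 units further apart.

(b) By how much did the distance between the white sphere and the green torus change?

+0.3

The distance was about 8.1 in the first image and 8.4 in the second, so they moved 0.3 units further apart.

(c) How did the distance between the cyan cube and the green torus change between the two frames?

+1.7

The distance was about 3.6 in the first image and 5.3 in the second, so they moved 1.7 units further apart.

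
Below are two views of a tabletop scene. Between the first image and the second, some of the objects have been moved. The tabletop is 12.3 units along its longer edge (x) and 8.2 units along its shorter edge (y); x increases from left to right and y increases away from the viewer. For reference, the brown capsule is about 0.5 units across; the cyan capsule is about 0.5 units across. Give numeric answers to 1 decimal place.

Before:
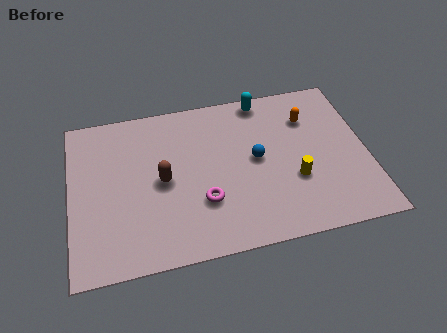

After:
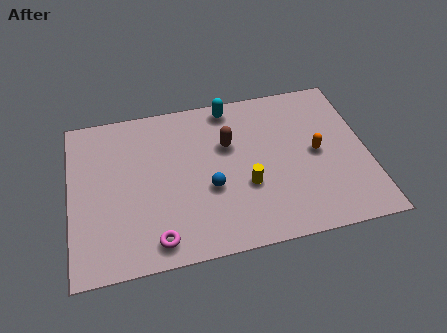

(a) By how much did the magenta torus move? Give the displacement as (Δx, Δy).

(-2.0, -1.5)

From the two frames, the magenta torus sits at roughly (5.4, 2.6) before and (3.4, 1.1) after.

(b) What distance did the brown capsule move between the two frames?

3.1

The brown capsule was near (3.8, 4.0) before and (6.6, 5.3) after, so it travelled √(2.8² + 1.3²) ≈ 3.1 units.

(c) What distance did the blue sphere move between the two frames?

2.3

From (7.7, 4.3) to (5.7, 3.2), the blue sphere covered √(2.0² + 1.1²) ≈ 2.3 units.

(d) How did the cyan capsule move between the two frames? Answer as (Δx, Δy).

(-1.4, -0.1)

The cyan capsule was at about (8.2, 7.4) and moved to about (6.8, 7.3).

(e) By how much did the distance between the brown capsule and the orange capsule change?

-2.7

Before: roughly 6.5 units apart; after: 3.8. That's 2.7 units closer together.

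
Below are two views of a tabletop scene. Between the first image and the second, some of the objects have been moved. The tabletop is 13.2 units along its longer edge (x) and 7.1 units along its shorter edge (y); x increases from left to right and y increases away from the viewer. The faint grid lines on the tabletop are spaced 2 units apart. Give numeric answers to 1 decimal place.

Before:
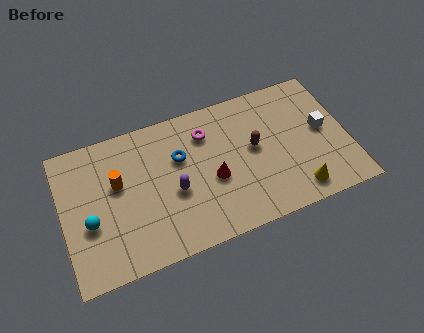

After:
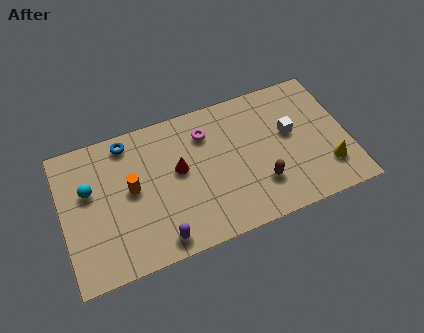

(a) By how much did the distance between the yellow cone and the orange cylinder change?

+0.5

The distance was about 8.6 in the first image and 9.1 in the second, so they moved 0.5 units further apart.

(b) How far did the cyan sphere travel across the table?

1.6

The cyan sphere was near (1.2, 2.8) before and (1.3, 4.4) after, so it travelled √(0.1² + 1.6²) ≈ 1.6 units.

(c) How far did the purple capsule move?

2.3

From (5.1, 3.0) to (4.2, 0.9), the purple capsule covered √(0.9² + 2.1²) ≈ 2.3 units.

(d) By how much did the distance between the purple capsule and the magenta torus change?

+2.3

Before: roughly 2.9 units apart; after: 5.2. That's 2.3 units further apart.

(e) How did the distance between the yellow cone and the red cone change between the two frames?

+2.9

They were about 4.2 units apart before and 7.1 after — 2.9 units further apart.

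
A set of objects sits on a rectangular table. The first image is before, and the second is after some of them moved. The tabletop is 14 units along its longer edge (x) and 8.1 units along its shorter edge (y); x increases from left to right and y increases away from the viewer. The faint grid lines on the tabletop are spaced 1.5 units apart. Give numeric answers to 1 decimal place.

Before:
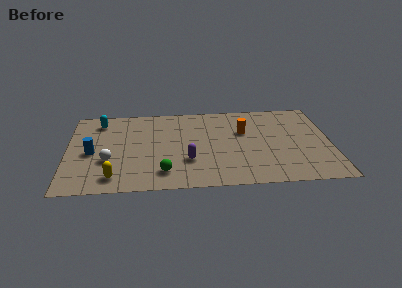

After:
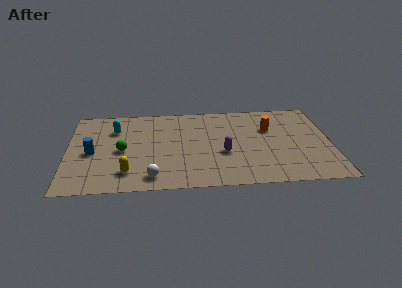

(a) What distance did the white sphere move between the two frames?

2.9

The white sphere was near (2.2, 2.9) before and (4.5, 1.2) after, so it travelled √(2.3² + 1.7²) ≈ 2.9 units.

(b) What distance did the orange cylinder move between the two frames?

1.4

The orange cylinder was near (9.4, 5.2) before and (10.8, 5.4) after, so it travelled √(1.4² + 0.2²) ≈ 1.4 units.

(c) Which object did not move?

the blue cylinder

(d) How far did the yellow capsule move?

0.8

The yellow capsule was near (2.5, 1.3) before and (3.2, 1.7) after, so it travelled √(0.7² + 0.4²) ≈ 0.8 units.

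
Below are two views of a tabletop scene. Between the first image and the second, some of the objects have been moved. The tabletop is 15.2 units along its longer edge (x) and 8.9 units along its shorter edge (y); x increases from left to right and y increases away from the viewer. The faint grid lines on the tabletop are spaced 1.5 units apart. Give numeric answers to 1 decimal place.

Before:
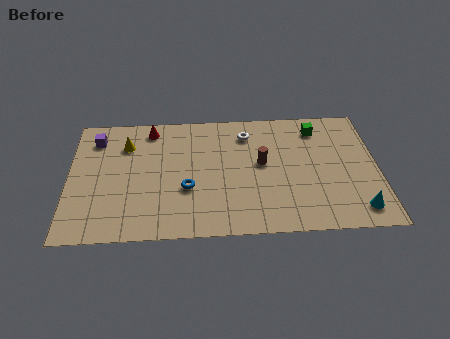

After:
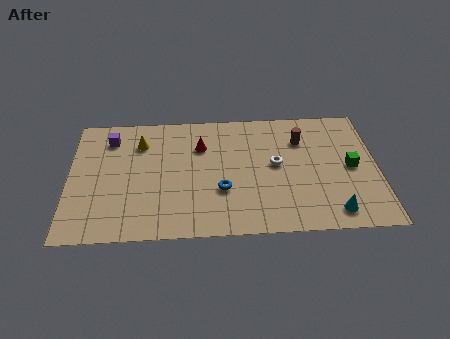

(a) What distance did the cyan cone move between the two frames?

1.2

From (14.1, 1.4) to (12.9, 1.3), the cyan cone covered √(1.2² + 0.1²) ≈ 1.2 units.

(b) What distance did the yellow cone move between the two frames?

0.7

The yellow cone was near (2.8, 6.6) before and (3.5, 6.7) after, so it travelled √(0.7² + 0.1²) ≈ 0.7 units.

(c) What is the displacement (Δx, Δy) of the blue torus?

(1.7, -0.2)

The blue torus was at about (5.8, 3.3) and moved to about (7.5, 3.1).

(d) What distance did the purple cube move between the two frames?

0.7

The purple cube moved from about (1.3, 7.1) to (2.0, 7.1), a distance of √(0.7² + 0.0²) ≈ 0.7.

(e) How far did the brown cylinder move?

2.6

From (9.5, 4.9) to (11.5, 6.5), the brown cylinder covered √(2.0² + 1.6²) ≈ 2.6 units.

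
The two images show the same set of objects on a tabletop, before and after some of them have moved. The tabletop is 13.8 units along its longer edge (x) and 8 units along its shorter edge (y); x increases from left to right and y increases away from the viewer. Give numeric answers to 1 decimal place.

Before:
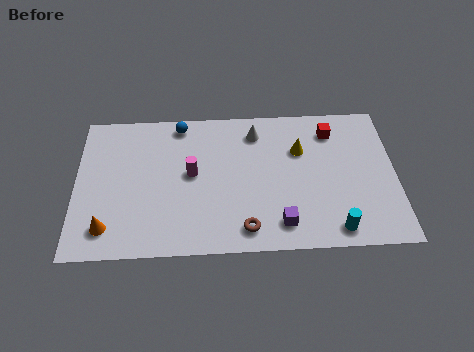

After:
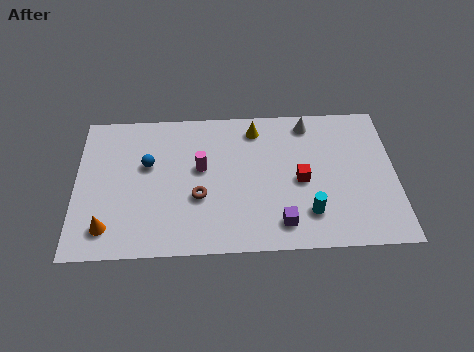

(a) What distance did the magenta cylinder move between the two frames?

0.5

The magenta cylinder was near (5.0, 4.3) before and (5.4, 4.6) after, so it travelled √(0.4² + 0.3²) ≈ 0.5 units.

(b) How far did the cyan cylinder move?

1.4

From (11.1, 1.0) to (10.0, 1.9), the cyan cylinder covered √(1.1² + 0.9²) ≈ 1.4 units.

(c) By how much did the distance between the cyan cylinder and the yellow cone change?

+0.7

Before: roughly 4.6 units apart; after: 5.3. That's 0.7 units further apart.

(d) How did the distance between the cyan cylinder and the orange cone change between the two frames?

-1.1

They were about 9.7 units apart before and 8.6 after — 1.1 units closer together.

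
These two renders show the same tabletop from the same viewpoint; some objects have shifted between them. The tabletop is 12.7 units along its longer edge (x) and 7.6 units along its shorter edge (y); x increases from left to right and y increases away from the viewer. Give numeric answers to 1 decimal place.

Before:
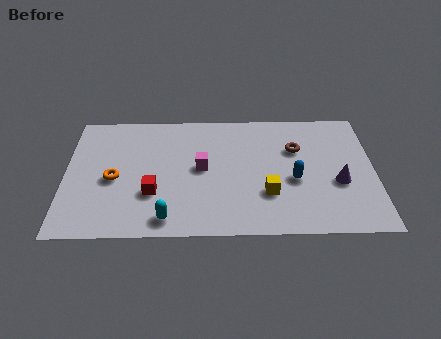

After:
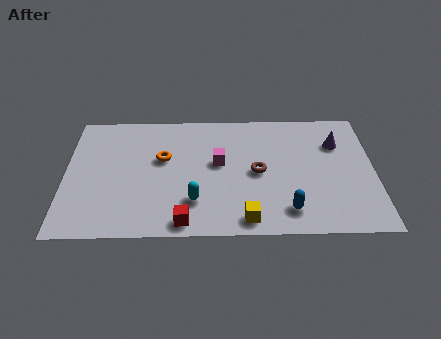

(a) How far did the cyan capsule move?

1.5

The cyan capsule moved from about (4.2, 1.0) to (5.3, 2.0), a distance of √(1.1² + 1.0²) ≈ 1.5.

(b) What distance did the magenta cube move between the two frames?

0.8

From (5.6, 4.0) to (6.3, 4.3), the magenta cube covered √(0.7² + 0.3²) ≈ 0.8 units.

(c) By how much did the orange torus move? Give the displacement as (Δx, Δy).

(2.0, 1.2)

From the two frames, the orange torus sits at roughly (2.0, 3.4) before and (4.0, 4.6) after.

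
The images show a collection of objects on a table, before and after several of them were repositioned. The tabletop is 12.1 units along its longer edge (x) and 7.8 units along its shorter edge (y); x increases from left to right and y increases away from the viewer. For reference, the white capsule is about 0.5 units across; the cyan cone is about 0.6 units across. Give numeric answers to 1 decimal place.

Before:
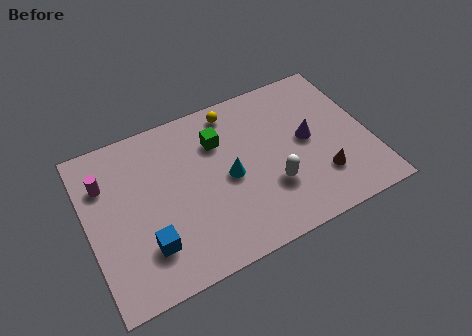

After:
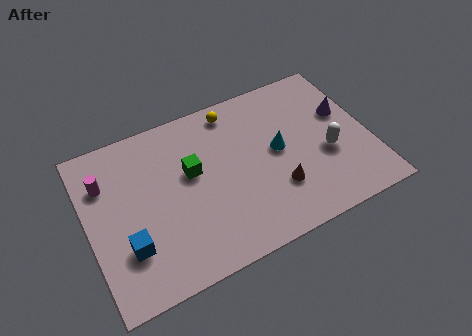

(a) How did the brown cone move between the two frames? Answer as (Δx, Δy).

(-1.9, 0.2)

The brown cone was at about (9.8, 2.1) and moved to about (7.9, 2.3).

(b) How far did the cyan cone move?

2.2

From (6.0, 3.7) to (8.2, 4.1), the cyan cone covered √(2.2² + 0.4²) ≈ 2.2 units.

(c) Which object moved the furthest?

the white capsule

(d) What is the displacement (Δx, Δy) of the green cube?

(-1.3, -1.0)

The green cube was at about (5.8, 5.6) and moved to about (4.5, 4.6).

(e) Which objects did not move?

the magenta cylinder and the yellow sphere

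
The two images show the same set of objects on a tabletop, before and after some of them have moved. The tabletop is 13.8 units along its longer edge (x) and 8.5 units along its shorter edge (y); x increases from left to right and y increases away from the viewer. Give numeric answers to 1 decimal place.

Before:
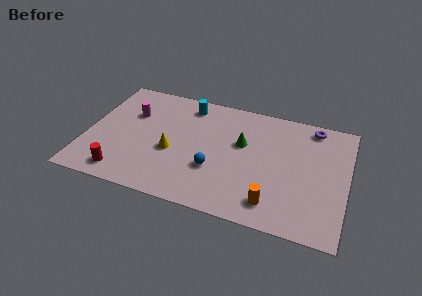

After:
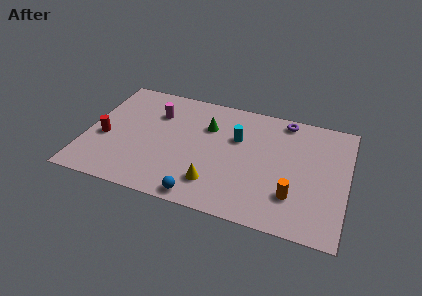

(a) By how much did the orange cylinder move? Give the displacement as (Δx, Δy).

(1.0, 0.8)

The orange cylinder started near (10.1, 1.5) and ended near (11.1, 2.3).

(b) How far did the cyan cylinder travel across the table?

3.3

The cyan cylinder moved from about (5.1, 7.2) to (7.9, 5.5), a distance of √(2.8² + 1.7²) ≈ 3.3.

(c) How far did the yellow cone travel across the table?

2.9

The yellow cone was near (4.6, 3.5) before and (7.0, 1.9) after, so it travelled √(2.4² + 1.6²) ≈ 2.9 units.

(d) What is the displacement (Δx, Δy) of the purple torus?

(-1.5, 0.1)

From the two frames, the purple torus sits at roughly (11.8, 7.5) before and (10.3, 7.6) after.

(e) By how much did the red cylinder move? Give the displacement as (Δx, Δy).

(-1.2, 2.3)

The red cylinder started near (2.2, 1.2) and ended near (1.0, 3.5).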